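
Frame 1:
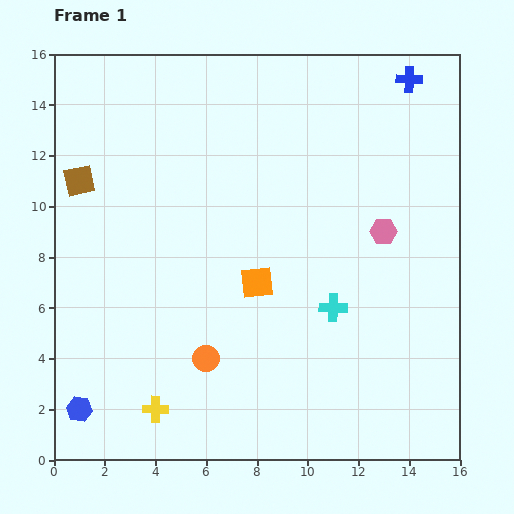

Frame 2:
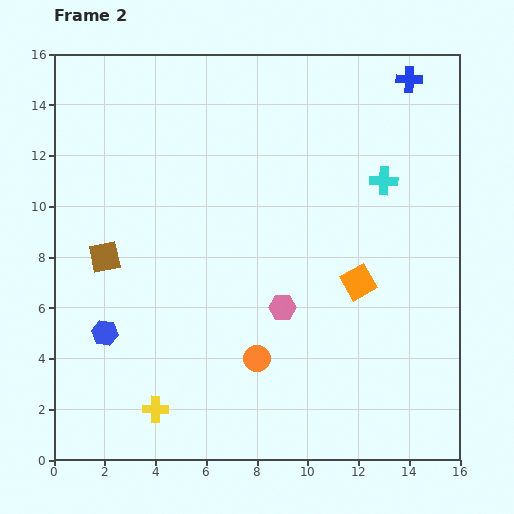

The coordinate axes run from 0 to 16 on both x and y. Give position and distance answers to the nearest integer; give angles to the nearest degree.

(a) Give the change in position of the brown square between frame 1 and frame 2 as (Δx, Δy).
(1, -3)

The brown square was at (1, 11) in frame 1 and (2, 8) in frame 2.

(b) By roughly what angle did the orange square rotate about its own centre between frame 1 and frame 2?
23° counter-clockwise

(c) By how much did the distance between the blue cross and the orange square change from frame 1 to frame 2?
-2

Distance in frame 1: 10. Distance in frame 2: 8.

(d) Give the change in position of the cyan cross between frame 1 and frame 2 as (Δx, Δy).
(2, 5)

The cyan cross was at (11, 6) in frame 1 and (13, 11) in frame 2.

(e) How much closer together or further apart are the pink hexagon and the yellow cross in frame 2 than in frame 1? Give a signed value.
-5

Distance in frame 1: 11. Distance in frame 2: 6.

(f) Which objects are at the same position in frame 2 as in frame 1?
the yellow cross, the blue cross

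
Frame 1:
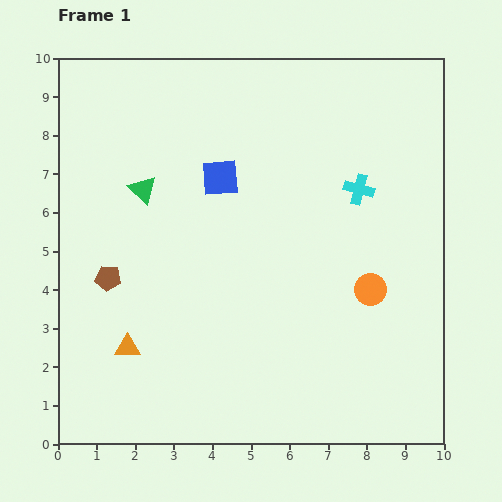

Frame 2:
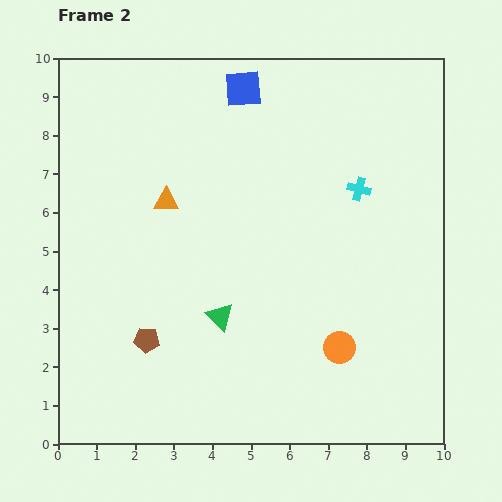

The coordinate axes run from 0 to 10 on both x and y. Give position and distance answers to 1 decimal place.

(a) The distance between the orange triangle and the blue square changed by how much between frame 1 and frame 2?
-1.5

Distance in frame 1: 5.0. Distance in frame 2: 3.5.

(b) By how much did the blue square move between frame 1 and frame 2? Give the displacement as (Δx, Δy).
(0.6, 2.3)

The blue square was at (4.2, 6.9) in frame 1 and (4.8, 9.2) in frame 2.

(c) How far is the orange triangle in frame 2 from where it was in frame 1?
3.9

The orange triangle moved from (1.8, 2.5) to (2.8, 6.3), a distance of √(1.0² + 3.8²) ≈ 3.9.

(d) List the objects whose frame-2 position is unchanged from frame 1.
the cyan cross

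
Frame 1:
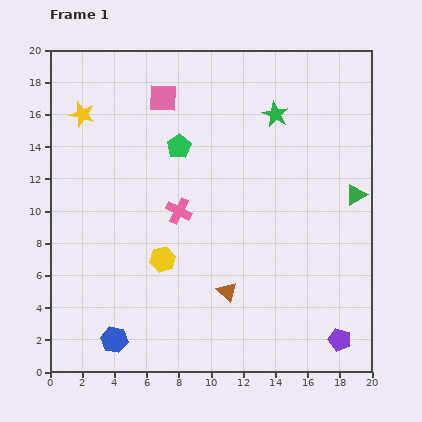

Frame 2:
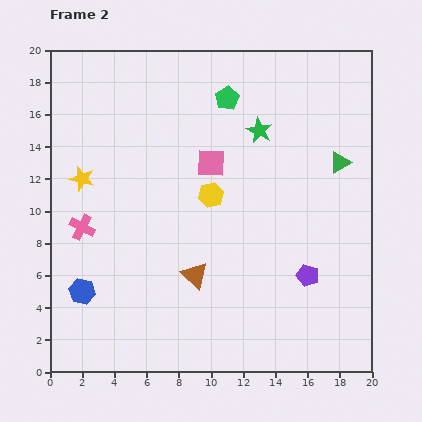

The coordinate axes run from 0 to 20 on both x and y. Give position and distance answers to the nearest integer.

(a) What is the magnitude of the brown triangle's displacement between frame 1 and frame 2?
2

The brown triangle moved from (11, 5) to (9, 6), a distance of √(2² + 1²) ≈ 2.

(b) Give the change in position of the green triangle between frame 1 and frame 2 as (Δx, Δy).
(-1, 2)

The green triangle was at (19, 11) in frame 1 and (18, 13) in frame 2.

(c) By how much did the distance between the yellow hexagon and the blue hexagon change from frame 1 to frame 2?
+4

Distance in frame 1: 6. Distance in frame 2: 10.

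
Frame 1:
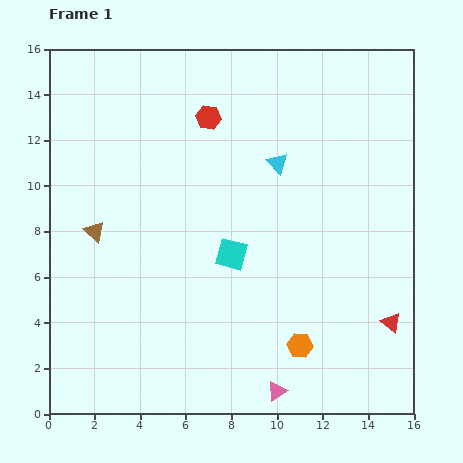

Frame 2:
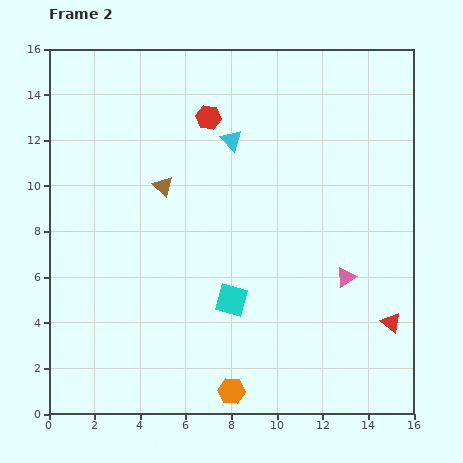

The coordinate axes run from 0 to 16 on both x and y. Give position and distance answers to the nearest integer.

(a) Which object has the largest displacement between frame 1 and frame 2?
the pink triangle

(moved 6; next 4)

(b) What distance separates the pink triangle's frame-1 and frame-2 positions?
6

The pink triangle moved from (10, 1) to (13, 6), a distance of √(3² + 5²) ≈ 6.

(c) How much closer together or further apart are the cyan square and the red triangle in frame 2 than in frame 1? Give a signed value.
-1

Distance in frame 1: 8. Distance in frame 2: 7.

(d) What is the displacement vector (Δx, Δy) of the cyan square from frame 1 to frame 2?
(0, -2)

The cyan square was at (8, 7) in frame 1 and (8, 5) in frame 2.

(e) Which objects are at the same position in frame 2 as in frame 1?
the red hexagon, the red triangle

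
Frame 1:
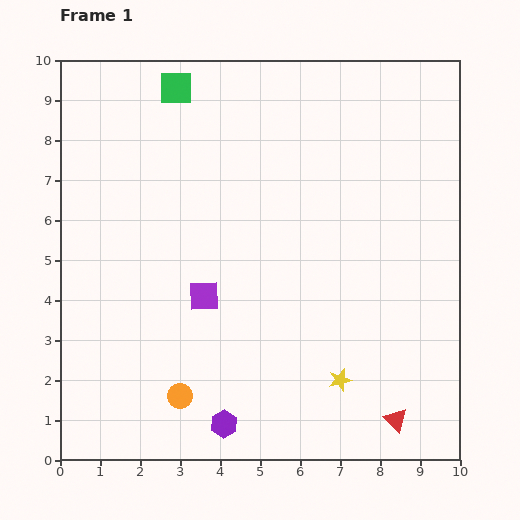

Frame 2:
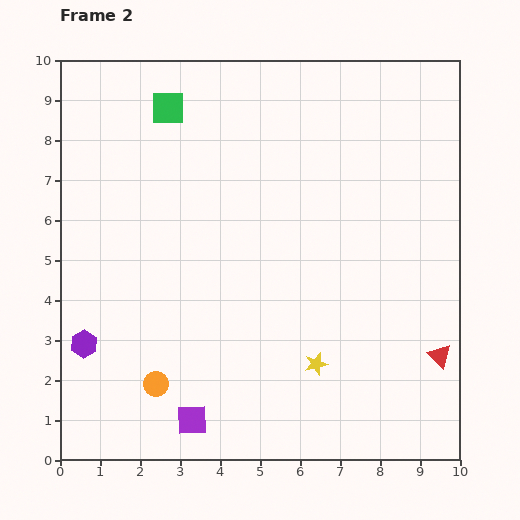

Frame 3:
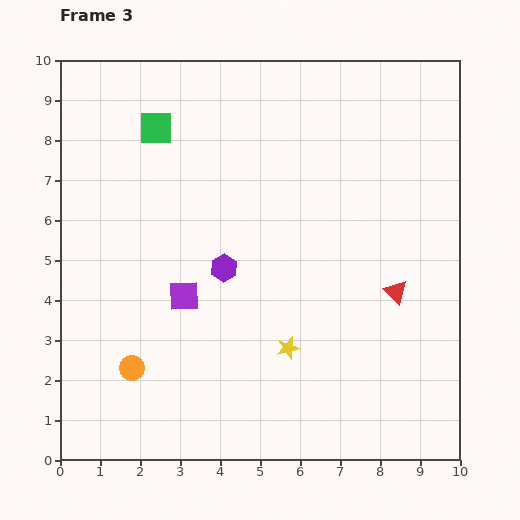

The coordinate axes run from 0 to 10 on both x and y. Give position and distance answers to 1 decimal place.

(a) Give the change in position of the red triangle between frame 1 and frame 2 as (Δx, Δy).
(1.1, 1.6)

The red triangle was at (8.4, 1.0) in frame 1 and (9.5, 2.6) in frame 2.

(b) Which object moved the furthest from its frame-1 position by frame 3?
the purple hexagon

(moved 3.9; next 3.2)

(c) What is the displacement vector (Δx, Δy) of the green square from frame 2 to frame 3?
(-0.3, -0.5)

The green square was at (2.7, 8.8) in frame 2 and (2.4, 8.3) in frame 3.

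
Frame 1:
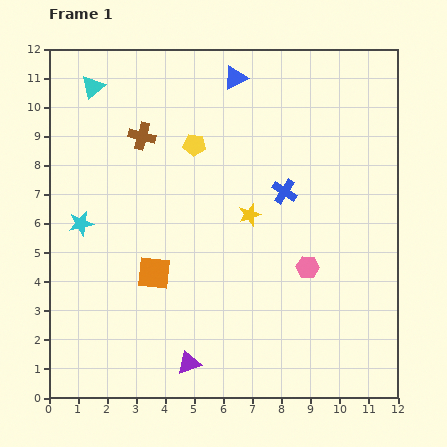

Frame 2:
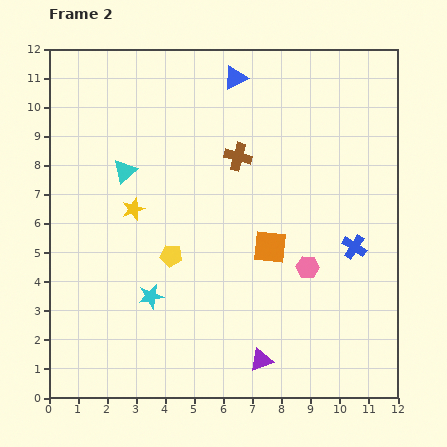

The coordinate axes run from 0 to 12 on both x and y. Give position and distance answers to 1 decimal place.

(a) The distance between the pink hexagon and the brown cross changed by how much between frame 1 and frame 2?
-2.8

Distance in frame 1: 7.3. Distance in frame 2: 4.5.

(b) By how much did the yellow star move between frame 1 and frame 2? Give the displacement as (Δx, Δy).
(-4.0, 0.2)

The yellow star was at (6.9, 6.3) in frame 1 and (2.9, 6.5) in frame 2.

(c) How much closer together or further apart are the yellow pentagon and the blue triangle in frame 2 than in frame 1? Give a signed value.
+3.8

Distance in frame 1: 2.7. Distance in frame 2: 6.5.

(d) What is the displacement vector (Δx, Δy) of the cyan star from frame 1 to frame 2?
(2.4, -2.5)

The cyan star was at (1.1, 6.0) in frame 1 and (3.5, 3.5) in frame 2.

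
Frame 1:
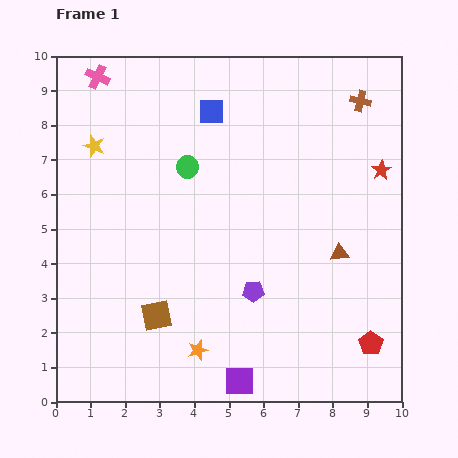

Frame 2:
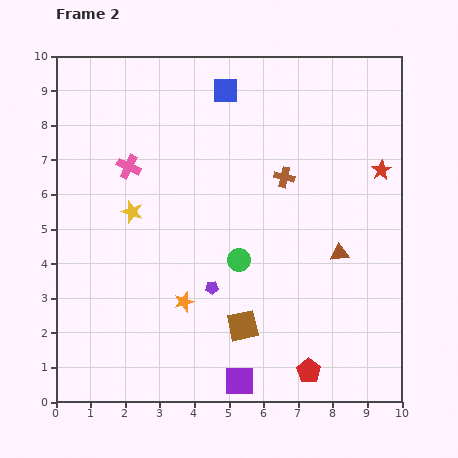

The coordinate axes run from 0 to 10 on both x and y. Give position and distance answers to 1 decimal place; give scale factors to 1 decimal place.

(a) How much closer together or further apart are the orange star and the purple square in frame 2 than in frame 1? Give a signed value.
+1.3

Distance in frame 1: 1.5. Distance in frame 2: 2.8.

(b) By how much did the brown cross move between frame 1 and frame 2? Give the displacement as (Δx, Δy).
(-2.2, -2.2)

The brown cross was at (8.8, 8.7) in frame 1 and (6.6, 6.5) in frame 2.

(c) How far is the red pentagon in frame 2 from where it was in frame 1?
2.0

The red pentagon moved from (9.1, 1.7) to (7.3, 0.9), a distance of √(1.8² + 0.8²) ≈ 2.0.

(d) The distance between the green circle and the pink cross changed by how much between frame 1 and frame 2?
+0.5

Distance in frame 1: 3.7. Distance in frame 2: 4.2.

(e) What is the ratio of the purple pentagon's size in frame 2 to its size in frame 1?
0.6×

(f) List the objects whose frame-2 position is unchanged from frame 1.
the purple square, the red star, the brown triangle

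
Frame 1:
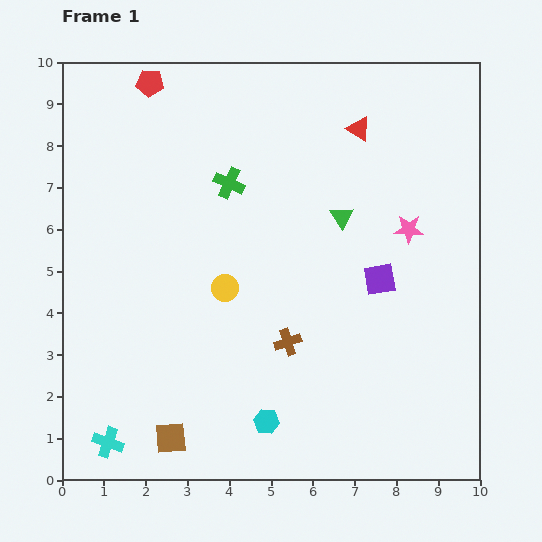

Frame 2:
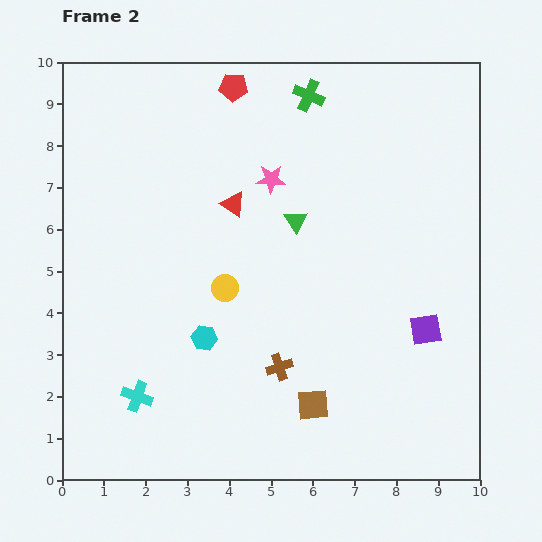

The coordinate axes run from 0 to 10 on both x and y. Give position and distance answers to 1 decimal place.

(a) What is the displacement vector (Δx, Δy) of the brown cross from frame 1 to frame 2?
(-0.2, -0.6)

The brown cross was at (5.4, 3.3) in frame 1 and (5.2, 2.7) in frame 2.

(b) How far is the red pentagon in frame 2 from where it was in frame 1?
2.0

The red pentagon moved from (2.1, 9.5) to (4.1, 9.4), a distance of √(2.0² + 0.1²) ≈ 2.0.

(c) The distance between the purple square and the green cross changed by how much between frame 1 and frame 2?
+2.0

Distance in frame 1: 4.3. Distance in frame 2: 6.3.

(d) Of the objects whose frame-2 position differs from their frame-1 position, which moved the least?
the brown cross

(moved 0.6)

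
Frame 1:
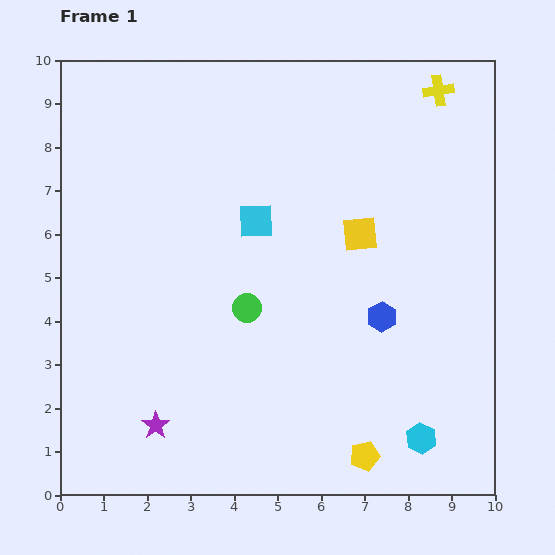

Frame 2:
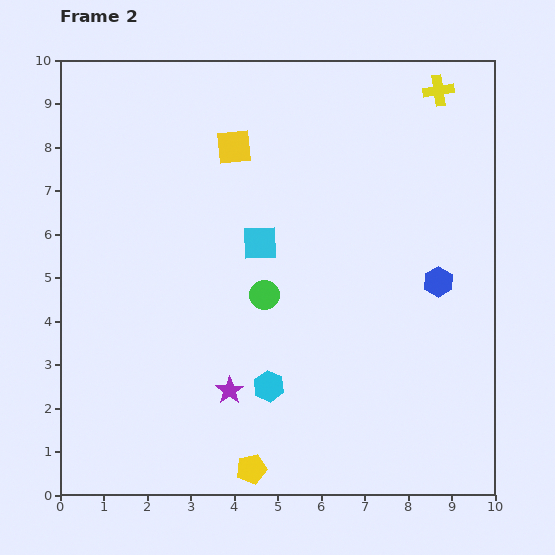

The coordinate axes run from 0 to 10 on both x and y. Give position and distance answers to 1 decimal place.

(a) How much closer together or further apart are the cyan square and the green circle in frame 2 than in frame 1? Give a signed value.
-0.8

Distance in frame 1: 2.0. Distance in frame 2: 1.2.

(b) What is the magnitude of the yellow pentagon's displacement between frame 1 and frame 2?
2.6

The yellow pentagon moved from (7.0, 0.9) to (4.4, 0.6), a distance of √(2.6² + 0.3²) ≈ 2.6.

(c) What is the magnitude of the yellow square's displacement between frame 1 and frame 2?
3.5

The yellow square moved from (6.9, 6.0) to (4.0, 8.0), a distance of √(2.9² + 2.0²) ≈ 3.5.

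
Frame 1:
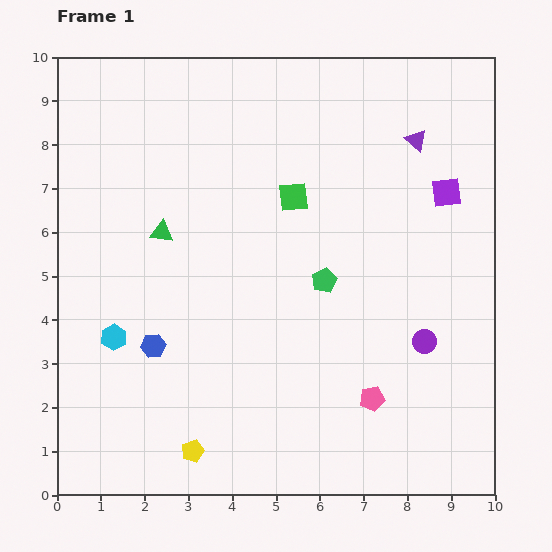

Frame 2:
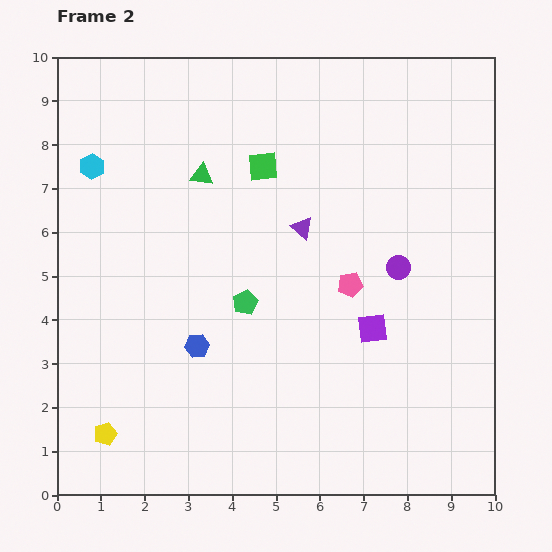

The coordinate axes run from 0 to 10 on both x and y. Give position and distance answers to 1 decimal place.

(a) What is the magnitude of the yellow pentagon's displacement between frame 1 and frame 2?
2.0

The yellow pentagon moved from (3.1, 1.0) to (1.1, 1.4), a distance of √(2.0² + 0.4²) ≈ 2.0.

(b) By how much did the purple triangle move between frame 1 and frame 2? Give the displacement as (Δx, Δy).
(-2.6, -2.0)

The purple triangle was at (8.2, 8.1) in frame 1 and (5.6, 6.1) in frame 2.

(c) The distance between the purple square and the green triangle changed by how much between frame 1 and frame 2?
-1.4

Distance in frame 1: 6.6. Distance in frame 2: 5.2.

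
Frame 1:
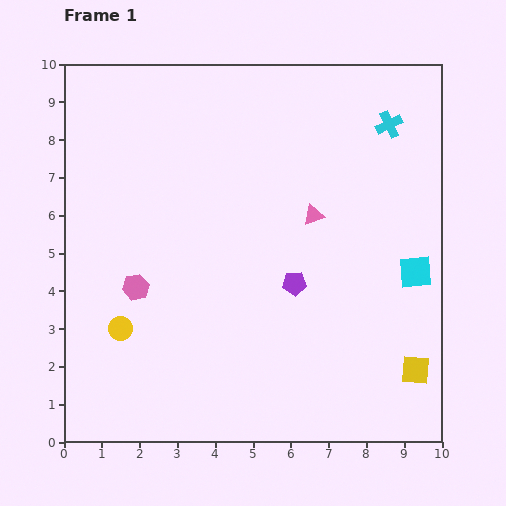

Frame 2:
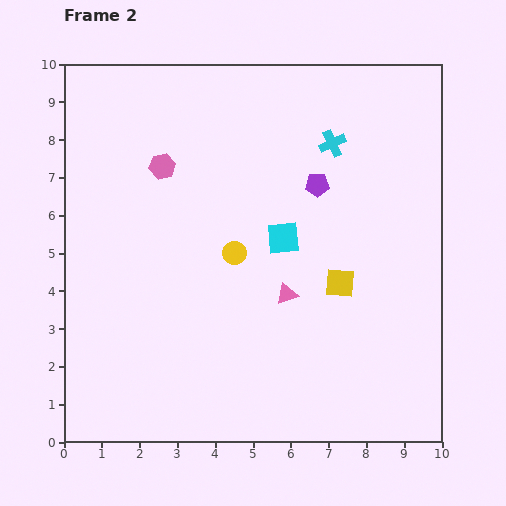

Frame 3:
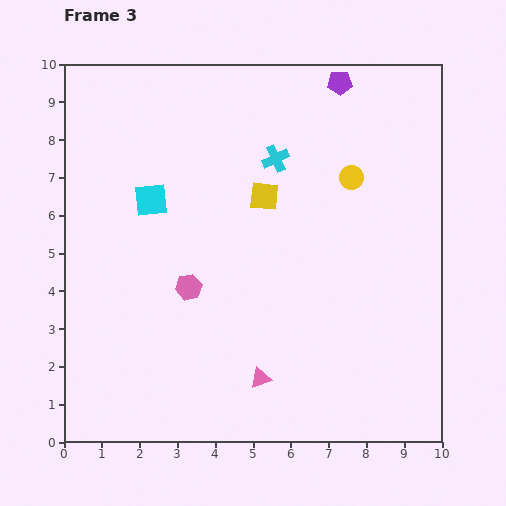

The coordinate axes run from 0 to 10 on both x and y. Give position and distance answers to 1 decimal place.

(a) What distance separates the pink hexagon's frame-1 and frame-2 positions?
3.3

The pink hexagon moved from (1.9, 4.1) to (2.6, 7.3), a distance of √(0.7² + 3.2²) ≈ 3.3.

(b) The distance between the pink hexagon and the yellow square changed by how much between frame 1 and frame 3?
-4.6

Distance in frame 1: 7.7. Distance in frame 3: 3.1.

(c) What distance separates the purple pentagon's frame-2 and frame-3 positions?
2.8

The purple pentagon moved from (6.7, 6.8) to (7.3, 9.5), a distance of √(0.6² + 2.7²) ≈ 2.8.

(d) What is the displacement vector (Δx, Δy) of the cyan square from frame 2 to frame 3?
(-3.5, 1.0)

The cyan square was at (5.8, 5.4) in frame 2 and (2.3, 6.4) in frame 3.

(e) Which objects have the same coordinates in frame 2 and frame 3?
none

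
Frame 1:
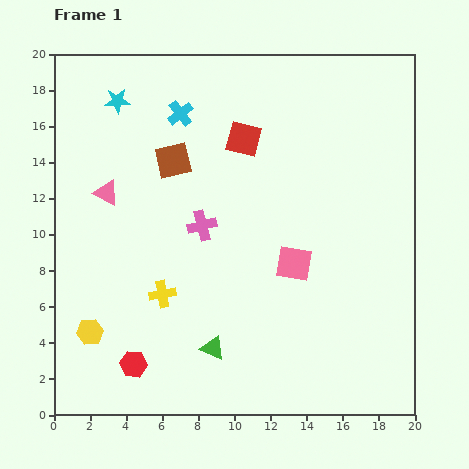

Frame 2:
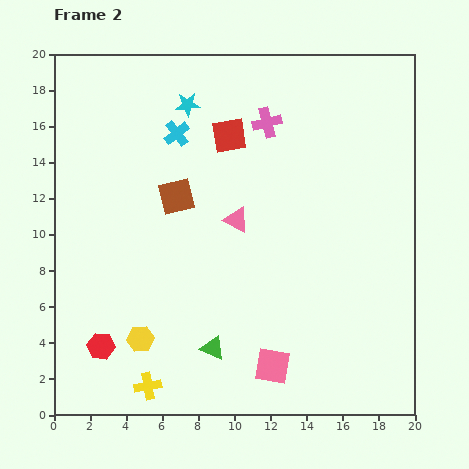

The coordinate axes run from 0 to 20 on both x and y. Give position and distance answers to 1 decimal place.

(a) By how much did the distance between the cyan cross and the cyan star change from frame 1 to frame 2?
-1.9

Distance in frame 1: 3.6. Distance in frame 2: 1.7.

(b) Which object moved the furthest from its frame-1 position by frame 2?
the pink triangle

(moved 7.4; next 6.7)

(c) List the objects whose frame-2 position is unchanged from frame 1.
the green triangle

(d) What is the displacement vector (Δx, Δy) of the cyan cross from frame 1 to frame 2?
(-0.2, -1.1)

The cyan cross was at (7.0, 16.7) in frame 1 and (6.8, 15.6) in frame 2.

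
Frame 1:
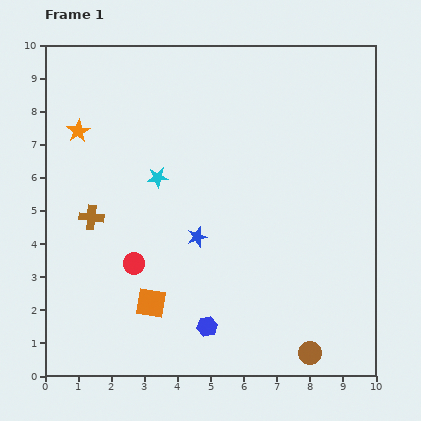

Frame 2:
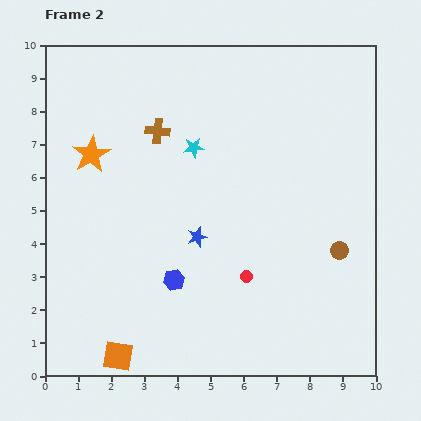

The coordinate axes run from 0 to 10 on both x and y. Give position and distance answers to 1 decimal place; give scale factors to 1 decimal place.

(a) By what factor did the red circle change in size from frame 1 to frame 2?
0.6×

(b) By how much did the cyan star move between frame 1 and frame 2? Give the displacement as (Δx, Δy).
(1.1, 0.9)

The cyan star was at (3.4, 6.0) in frame 1 and (4.5, 6.9) in frame 2.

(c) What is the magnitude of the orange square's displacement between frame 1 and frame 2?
1.9

The orange square moved from (3.2, 2.2) to (2.2, 0.6), a distance of √(1.0² + 1.6²) ≈ 1.9.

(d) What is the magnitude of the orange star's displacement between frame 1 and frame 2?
0.8

The orange star moved from (1.0, 7.4) to (1.4, 6.7), a distance of √(0.4² + 0.7²) ≈ 0.8.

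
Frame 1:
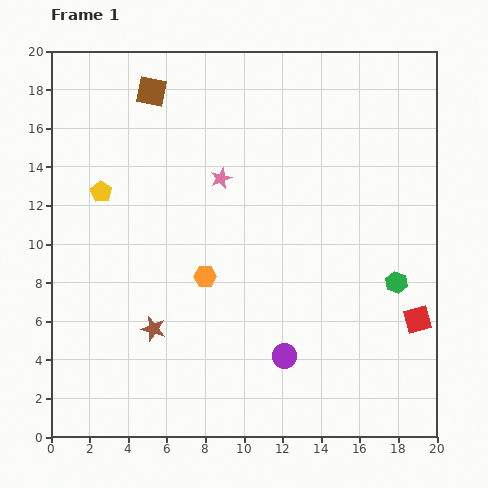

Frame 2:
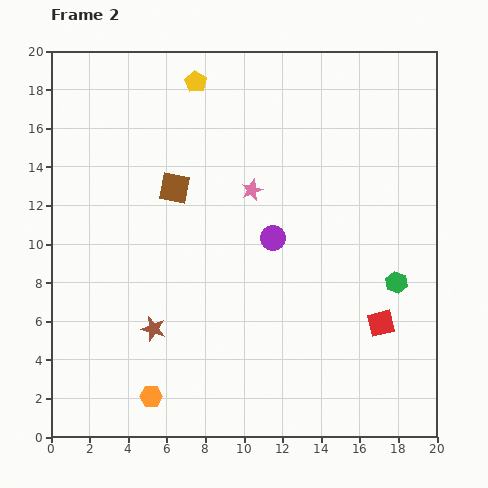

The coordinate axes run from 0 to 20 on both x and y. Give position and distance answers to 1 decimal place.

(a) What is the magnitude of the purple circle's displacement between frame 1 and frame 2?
6.1

The purple circle moved from (12.1, 4.2) to (11.5, 10.3), a distance of √(0.6² + 6.1²) ≈ 6.1.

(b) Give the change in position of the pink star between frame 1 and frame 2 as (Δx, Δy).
(1.6, -0.6)

The pink star was at (8.8, 13.4) in frame 1 and (10.4, 12.8) in frame 2.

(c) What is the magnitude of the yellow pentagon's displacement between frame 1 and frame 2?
7.5

The yellow pentagon moved from (2.6, 12.7) to (7.5, 18.4), a distance of √(4.9² + 5.7²) ≈ 7.5.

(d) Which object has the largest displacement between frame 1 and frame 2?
the yellow pentagon

(moved 7.5; next 6.8)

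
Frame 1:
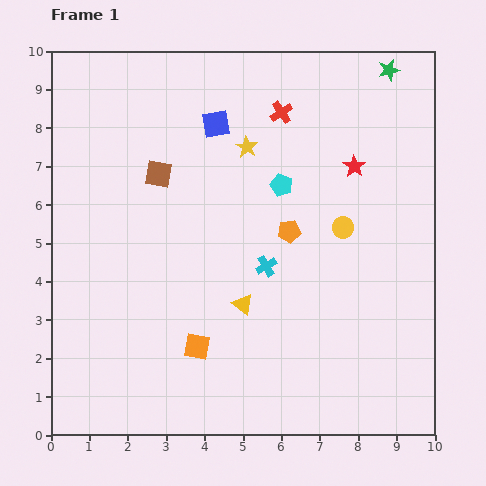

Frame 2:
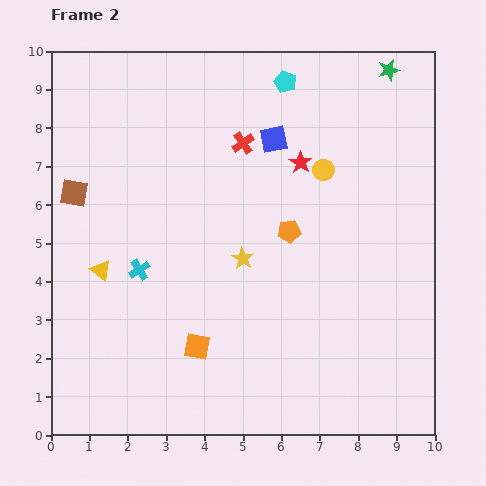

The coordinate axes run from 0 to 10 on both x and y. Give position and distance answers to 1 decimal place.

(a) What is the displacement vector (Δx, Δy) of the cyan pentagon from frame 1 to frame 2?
(0.1, 2.7)

The cyan pentagon was at (6.0, 6.5) in frame 1 and (6.1, 9.2) in frame 2.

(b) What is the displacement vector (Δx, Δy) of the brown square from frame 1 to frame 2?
(-2.2, -0.5)

The brown square was at (2.8, 6.8) in frame 1 and (0.6, 6.3) in frame 2.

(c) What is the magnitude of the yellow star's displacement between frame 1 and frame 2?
2.9

The yellow star moved from (5.1, 7.5) to (5.0, 4.6), a distance of √(0.1² + 2.9²) ≈ 2.9.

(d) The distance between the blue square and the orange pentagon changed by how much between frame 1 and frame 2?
-1.0

Distance in frame 1: 3.4. Distance in frame 2: 2.4.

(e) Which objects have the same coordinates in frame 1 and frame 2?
the green star, the orange square, the orange pentagon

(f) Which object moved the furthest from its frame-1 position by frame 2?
the yellow triangle

(moved 3.8; next 3.3)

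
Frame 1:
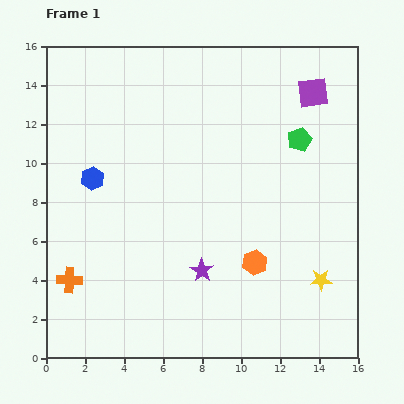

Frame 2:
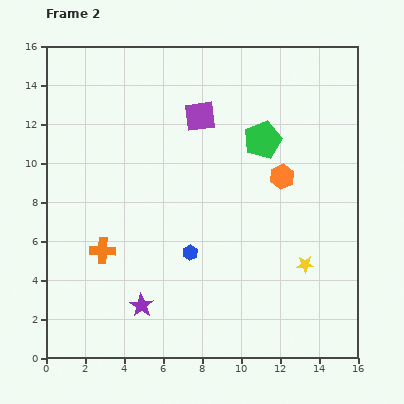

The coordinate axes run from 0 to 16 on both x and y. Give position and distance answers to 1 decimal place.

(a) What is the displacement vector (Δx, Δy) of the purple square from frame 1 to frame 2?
(-5.8, -1.2)

The purple square was at (13.7, 13.6) in frame 1 and (7.9, 12.4) in frame 2.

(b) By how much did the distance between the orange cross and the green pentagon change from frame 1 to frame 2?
-3.8

Distance in frame 1: 13.8. Distance in frame 2: 10.0.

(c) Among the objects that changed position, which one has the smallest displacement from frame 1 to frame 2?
the yellow star

(moved 1.1)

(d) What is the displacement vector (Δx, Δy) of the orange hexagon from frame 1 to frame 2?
(1.4, 4.4)

The orange hexagon was at (10.7, 4.9) in frame 1 and (12.1, 9.3) in frame 2.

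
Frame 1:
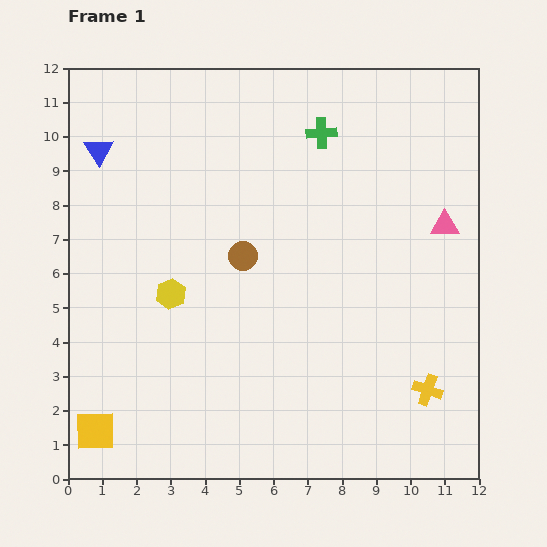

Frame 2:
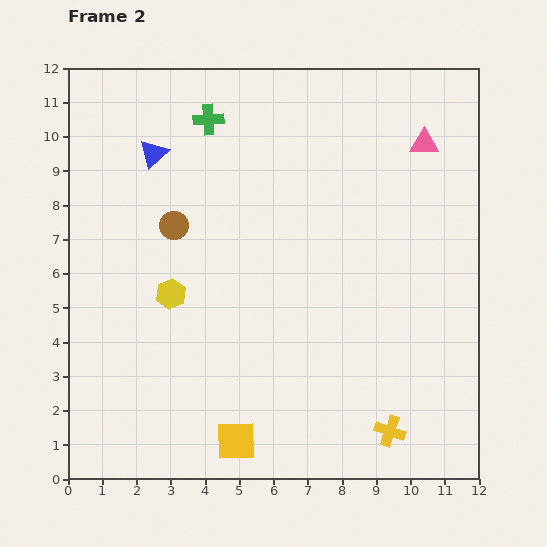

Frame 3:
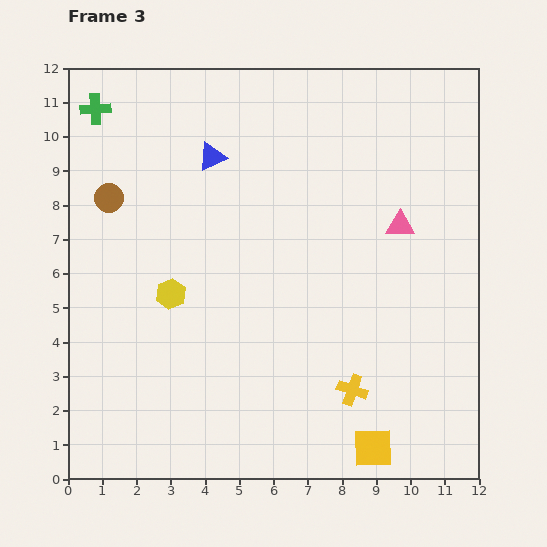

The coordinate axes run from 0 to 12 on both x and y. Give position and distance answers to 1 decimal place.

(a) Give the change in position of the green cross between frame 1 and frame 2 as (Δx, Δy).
(-3.3, 0.4)

The green cross was at (7.4, 10.1) in frame 1 and (4.1, 10.5) in frame 2.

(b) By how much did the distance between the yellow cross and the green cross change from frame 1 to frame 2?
+2.4

Distance in frame 1: 8.1. Distance in frame 2: 10.5.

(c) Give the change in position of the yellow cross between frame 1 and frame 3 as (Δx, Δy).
(-2.2, 0.0)

The yellow cross was at (10.5, 2.6) in frame 1 and (8.3, 2.6) in frame 3.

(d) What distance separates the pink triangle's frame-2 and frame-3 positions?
2.5

The pink triangle moved from (10.4, 9.8) to (9.7, 7.4), a distance of √(0.7² + 2.4²) ≈ 2.5.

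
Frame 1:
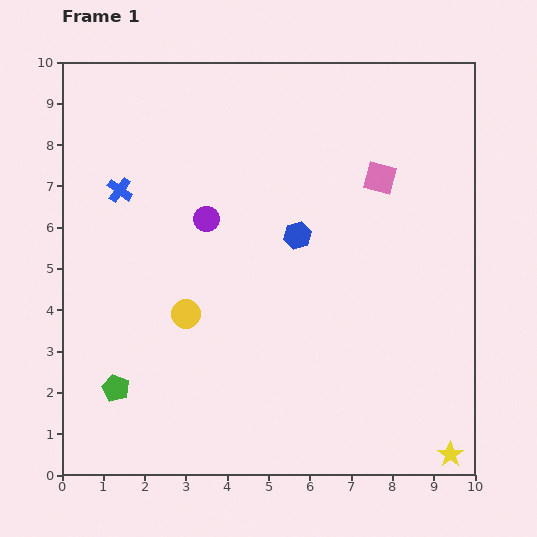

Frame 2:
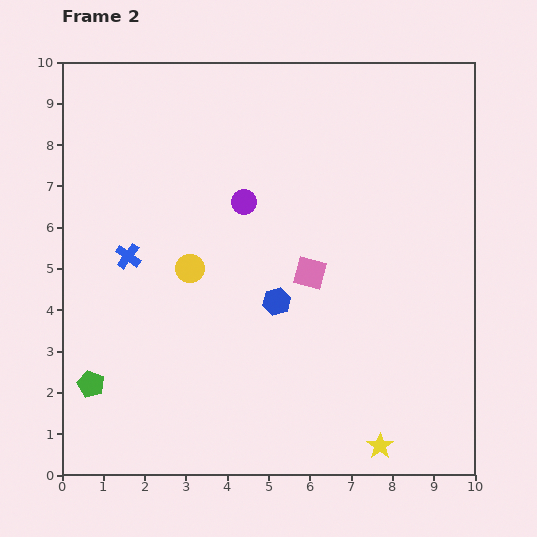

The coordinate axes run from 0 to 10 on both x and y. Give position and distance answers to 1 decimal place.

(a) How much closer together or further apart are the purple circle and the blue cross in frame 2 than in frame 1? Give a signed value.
+0.9

Distance in frame 1: 2.2. Distance in frame 2: 3.1.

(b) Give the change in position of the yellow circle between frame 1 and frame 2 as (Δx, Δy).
(0.1, 1.1)

The yellow circle was at (3.0, 3.9) in frame 1 and (3.1, 5.0) in frame 2.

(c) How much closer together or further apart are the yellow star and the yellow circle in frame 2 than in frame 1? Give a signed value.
-0.9

Distance in frame 1: 7.2. Distance in frame 2: 6.3.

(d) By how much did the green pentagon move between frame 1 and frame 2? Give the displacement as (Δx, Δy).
(-0.6, 0.1)

The green pentagon was at (1.3, 2.1) in frame 1 and (0.7, 2.2) in frame 2.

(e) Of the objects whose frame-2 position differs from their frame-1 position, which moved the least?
the green pentagon

(moved 0.6)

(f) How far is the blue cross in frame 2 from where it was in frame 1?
1.6

The blue cross moved from (1.4, 6.9) to (1.6, 5.3), a distance of √(0.2² + 1.6²) ≈ 1.6.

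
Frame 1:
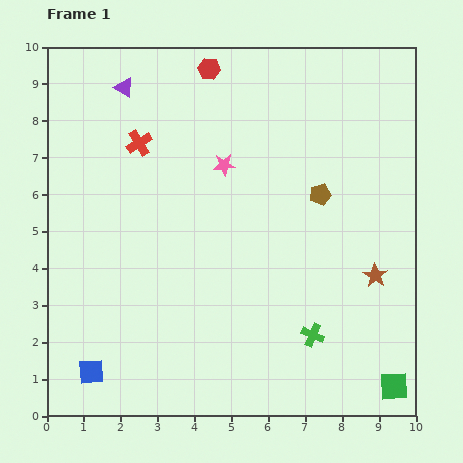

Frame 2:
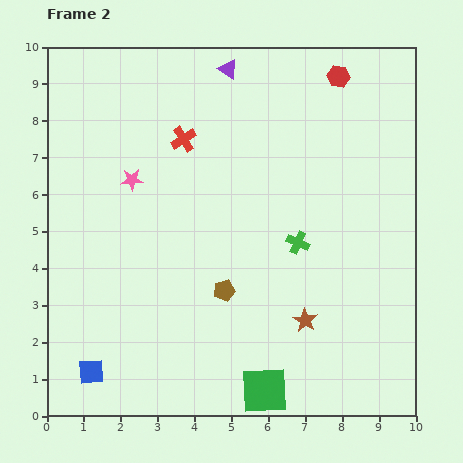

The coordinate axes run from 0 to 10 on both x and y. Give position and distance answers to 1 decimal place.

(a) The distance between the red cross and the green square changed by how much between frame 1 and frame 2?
-2.4

Distance in frame 1: 9.5. Distance in frame 2: 7.1.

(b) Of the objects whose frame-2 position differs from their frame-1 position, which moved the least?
the red cross

(moved 1.2)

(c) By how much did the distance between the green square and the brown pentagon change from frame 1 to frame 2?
-2.7

Distance in frame 1: 5.6. Distance in frame 2: 2.9.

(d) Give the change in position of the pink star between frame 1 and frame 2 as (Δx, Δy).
(-2.5, -0.4)

The pink star was at (4.8, 6.8) in frame 1 and (2.3, 6.4) in frame 2.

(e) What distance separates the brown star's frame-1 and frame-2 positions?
2.2

The brown star moved from (8.9, 3.8) to (7.0, 2.6), a distance of √(1.9² + 1.2²) ≈ 2.2.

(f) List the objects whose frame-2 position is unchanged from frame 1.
the blue square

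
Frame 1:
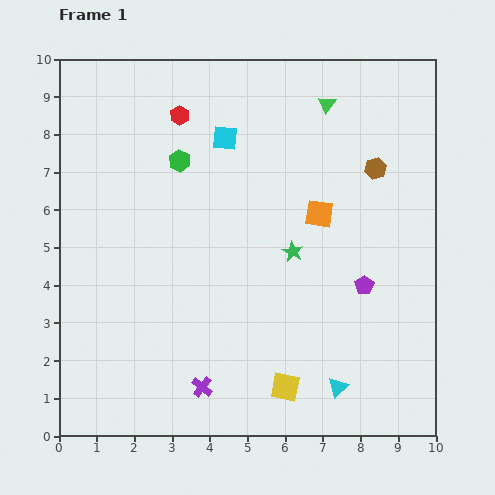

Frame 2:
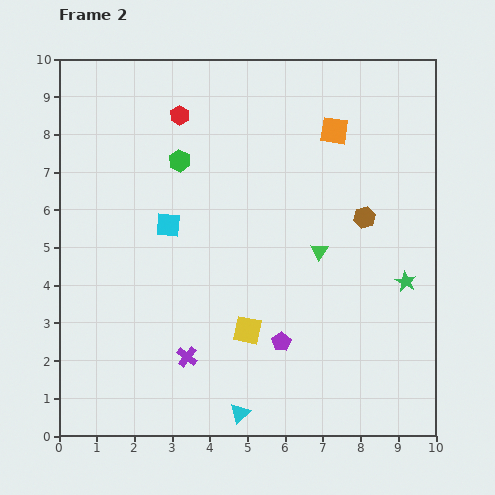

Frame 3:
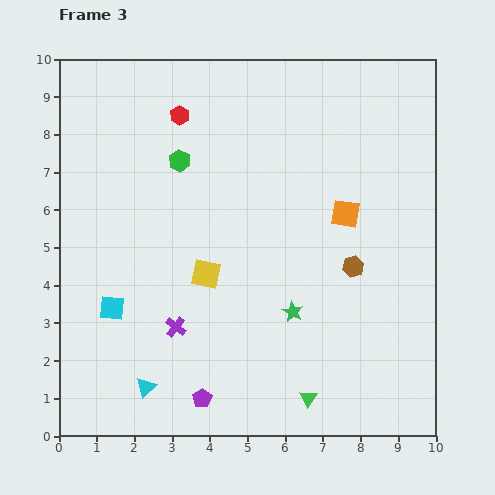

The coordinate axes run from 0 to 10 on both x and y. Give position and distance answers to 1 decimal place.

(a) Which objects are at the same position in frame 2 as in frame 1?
the red hexagon, the green hexagon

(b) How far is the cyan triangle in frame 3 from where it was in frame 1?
5.1

The cyan triangle moved from (7.4, 1.3) to (2.3, 1.3), a distance of √(5.1² + 0.0²) ≈ 5.1.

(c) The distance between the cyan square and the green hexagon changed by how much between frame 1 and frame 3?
+3.0

Distance in frame 1: 1.3. Distance in frame 3: 4.3.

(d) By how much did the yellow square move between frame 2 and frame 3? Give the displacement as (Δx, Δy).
(-1.1, 1.5)

The yellow square was at (5.0, 2.8) in frame 2 and (3.9, 4.3) in frame 3.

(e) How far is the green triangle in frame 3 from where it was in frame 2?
3.9

The green triangle moved from (6.9, 4.9) to (6.6, 1.0), a distance of √(0.3² + 3.9²) ≈ 3.9.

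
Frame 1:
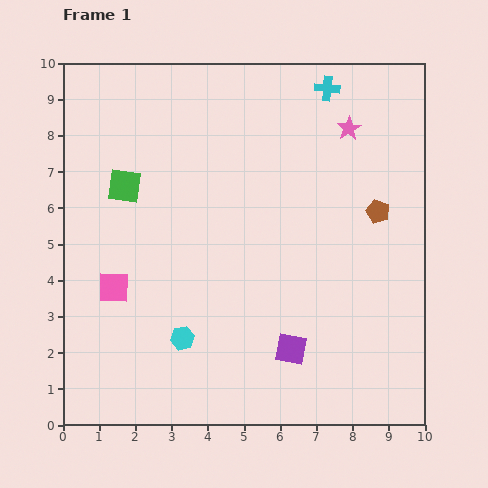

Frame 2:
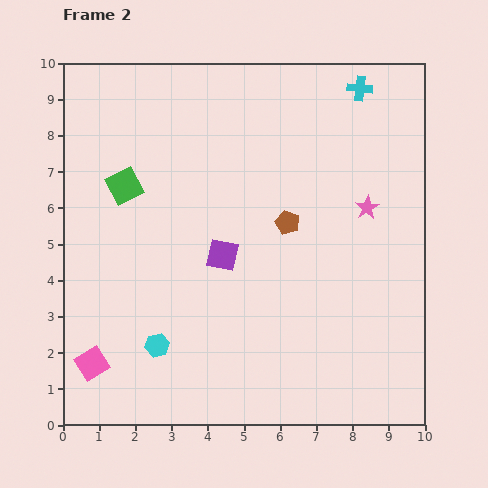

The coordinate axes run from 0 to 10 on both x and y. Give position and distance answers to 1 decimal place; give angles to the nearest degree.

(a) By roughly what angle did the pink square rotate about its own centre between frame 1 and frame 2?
34° counter-clockwise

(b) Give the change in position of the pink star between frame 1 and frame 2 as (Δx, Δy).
(0.5, -2.2)

The pink star was at (7.9, 8.2) in frame 1 and (8.4, 6.0) in frame 2.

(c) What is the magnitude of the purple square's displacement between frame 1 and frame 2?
3.2

The purple square moved from (6.3, 2.1) to (4.4, 4.7), a distance of √(1.9² + 2.6²) ≈ 3.2.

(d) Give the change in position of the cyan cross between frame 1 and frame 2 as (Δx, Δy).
(0.9, 0.0)

The cyan cross was at (7.3, 9.3) in frame 1 and (8.2, 9.3) in frame 2.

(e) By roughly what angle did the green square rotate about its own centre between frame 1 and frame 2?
35° counter-clockwise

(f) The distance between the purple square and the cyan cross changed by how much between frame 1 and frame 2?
-1.3

Distance in frame 1: 7.3. Distance in frame 2: 6.0.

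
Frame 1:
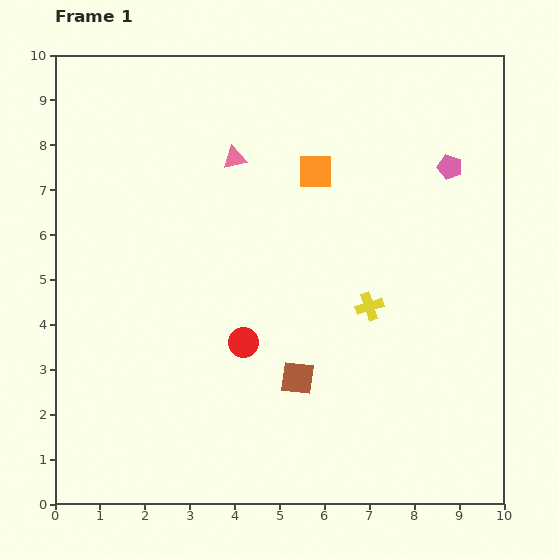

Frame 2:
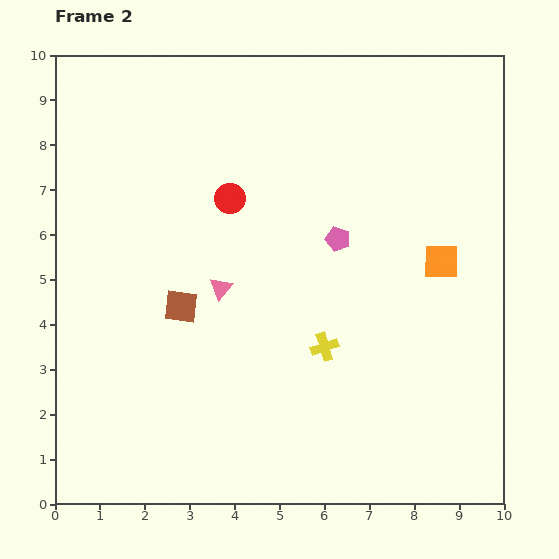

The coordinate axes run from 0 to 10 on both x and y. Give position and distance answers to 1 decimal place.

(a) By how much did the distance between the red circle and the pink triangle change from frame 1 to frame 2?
-2.1

Distance in frame 1: 4.1. Distance in frame 2: 2.0.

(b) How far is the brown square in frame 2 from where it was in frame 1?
3.1

The brown square moved from (5.4, 2.8) to (2.8, 4.4), a distance of √(2.6² + 1.6²) ≈ 3.1.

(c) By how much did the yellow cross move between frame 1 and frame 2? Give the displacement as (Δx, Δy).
(-1.0, -0.9)

The yellow cross was at (7.0, 4.4) in frame 1 and (6.0, 3.5) in frame 2.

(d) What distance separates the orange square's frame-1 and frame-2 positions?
3.4

The orange square moved from (5.8, 7.4) to (8.6, 5.4), a distance of √(2.8² + 2.0²) ≈ 3.4.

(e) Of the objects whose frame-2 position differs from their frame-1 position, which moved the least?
the yellow cross

(moved 1.3)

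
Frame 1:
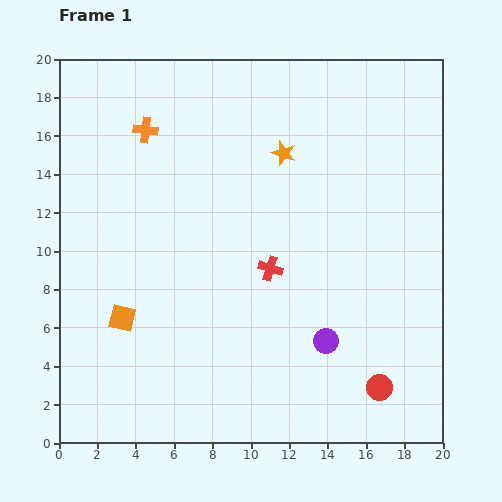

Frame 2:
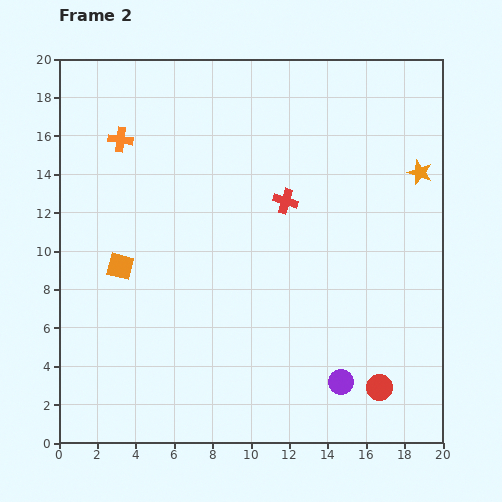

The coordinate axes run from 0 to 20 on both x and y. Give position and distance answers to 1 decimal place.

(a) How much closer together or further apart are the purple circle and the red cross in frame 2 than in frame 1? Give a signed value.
+5.0

Distance in frame 1: 4.8. Distance in frame 2: 9.8.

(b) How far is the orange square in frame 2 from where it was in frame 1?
2.7

The orange square moved from (3.3, 6.5) to (3.2, 9.2), a distance of √(0.1² + 2.7²) ≈ 2.7.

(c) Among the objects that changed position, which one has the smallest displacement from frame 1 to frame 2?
the orange cross

(moved 1.4)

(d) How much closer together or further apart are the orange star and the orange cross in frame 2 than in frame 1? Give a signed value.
+8.4

Distance in frame 1: 7.3. Distance in frame 2: 15.7.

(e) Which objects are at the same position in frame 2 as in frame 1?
the red circle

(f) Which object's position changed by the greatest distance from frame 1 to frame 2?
the orange star

(moved 7.2; next 3.6)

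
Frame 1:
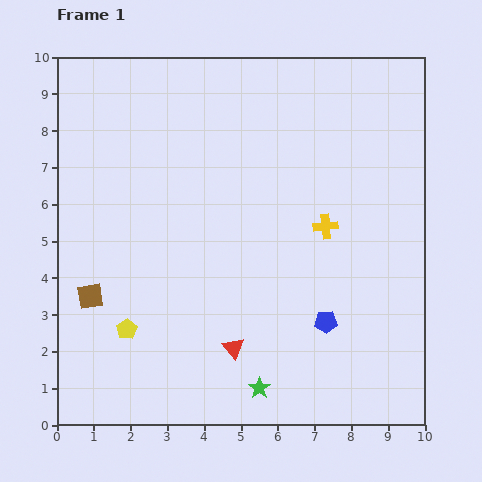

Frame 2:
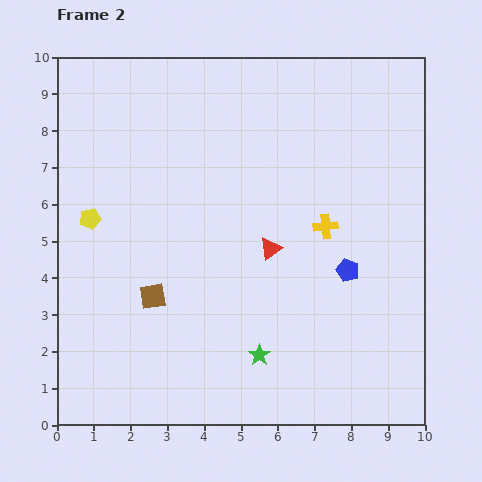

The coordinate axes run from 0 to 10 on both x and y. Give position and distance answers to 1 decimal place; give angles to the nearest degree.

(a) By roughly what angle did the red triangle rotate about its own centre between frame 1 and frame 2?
34° clockwise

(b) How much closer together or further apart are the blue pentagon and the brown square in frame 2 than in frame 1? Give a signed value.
-1.1

Distance in frame 1: 6.4. Distance in frame 2: 5.3.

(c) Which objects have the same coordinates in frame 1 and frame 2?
the yellow cross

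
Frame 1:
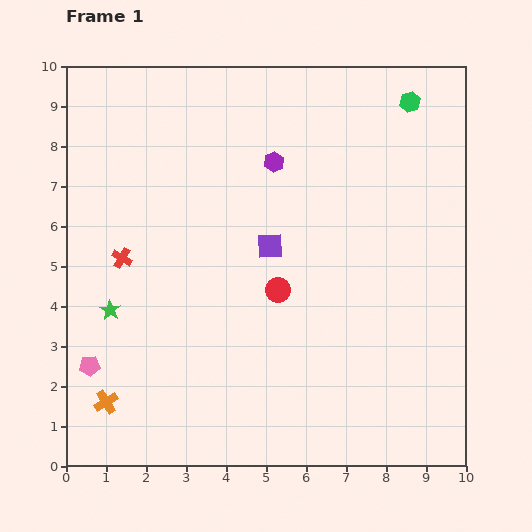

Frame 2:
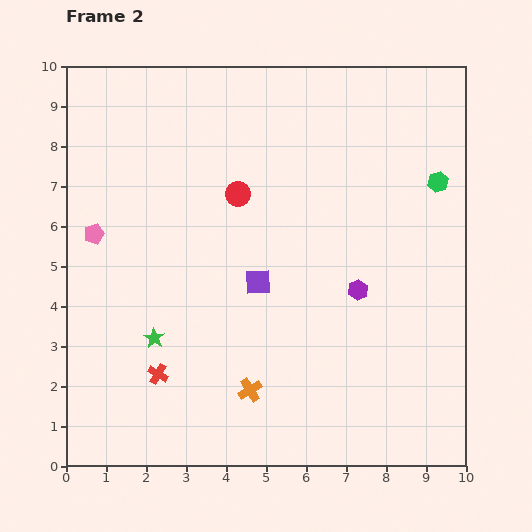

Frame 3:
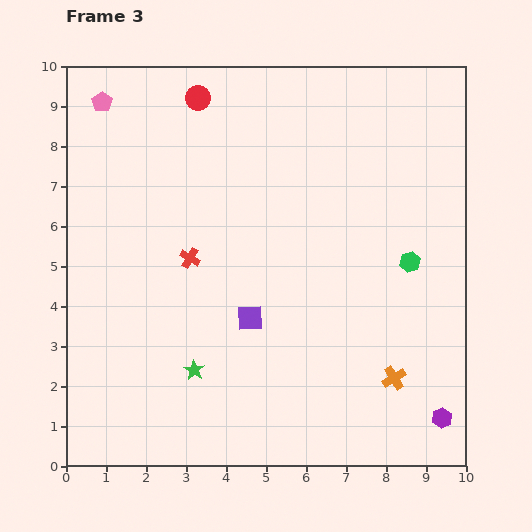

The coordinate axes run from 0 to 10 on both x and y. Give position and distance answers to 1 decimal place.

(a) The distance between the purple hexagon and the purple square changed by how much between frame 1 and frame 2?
+0.4

Distance in frame 1: 2.1. Distance in frame 2: 2.5.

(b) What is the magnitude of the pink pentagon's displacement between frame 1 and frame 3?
6.6

The pink pentagon moved from (0.6, 2.5) to (0.9, 9.1), a distance of √(0.3² + 6.6²) ≈ 6.6.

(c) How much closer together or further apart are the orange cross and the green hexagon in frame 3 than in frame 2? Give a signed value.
-4.1

Distance in frame 2: 7.0. Distance in frame 3: 2.9.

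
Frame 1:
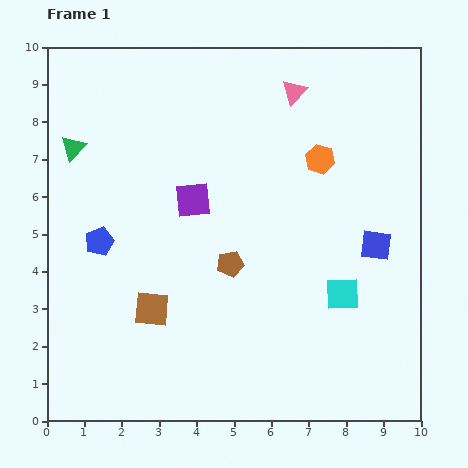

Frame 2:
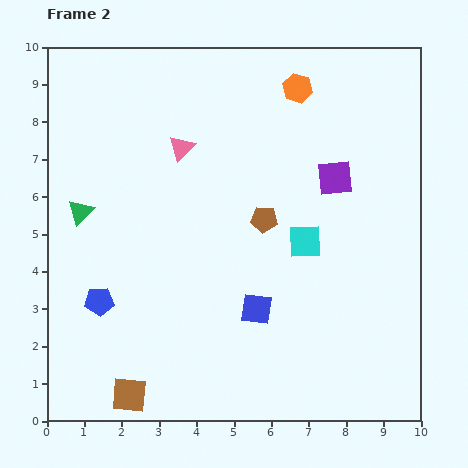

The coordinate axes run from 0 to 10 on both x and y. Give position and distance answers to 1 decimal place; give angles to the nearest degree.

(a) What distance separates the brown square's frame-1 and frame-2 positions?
2.4

The brown square moved from (2.8, 3.0) to (2.2, 0.7), a distance of √(0.6² + 2.3²) ≈ 2.4.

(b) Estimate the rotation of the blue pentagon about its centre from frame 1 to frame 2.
19° clockwise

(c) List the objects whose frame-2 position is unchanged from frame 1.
none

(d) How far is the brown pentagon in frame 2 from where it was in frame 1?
1.5

The brown pentagon moved from (4.9, 4.2) to (5.8, 5.4), a distance of √(0.9² + 1.2²) ≈ 1.5.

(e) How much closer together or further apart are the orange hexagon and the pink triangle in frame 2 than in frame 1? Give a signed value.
+1.6

Distance in frame 1: 1.9. Distance in frame 2: 3.5.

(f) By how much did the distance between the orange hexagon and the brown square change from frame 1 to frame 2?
+3.4

Distance in frame 1: 6.0. Distance in frame 2: 9.4.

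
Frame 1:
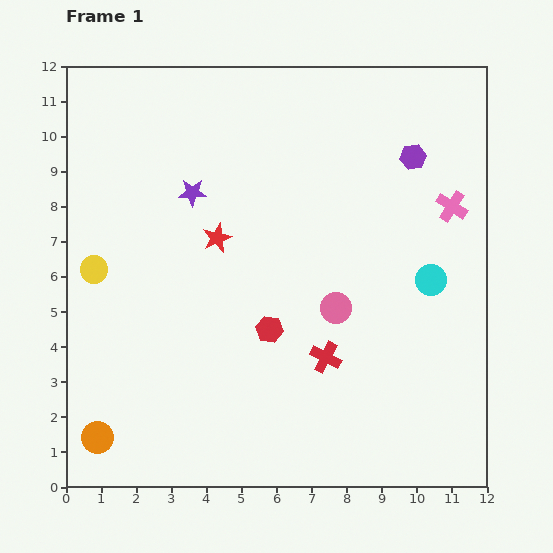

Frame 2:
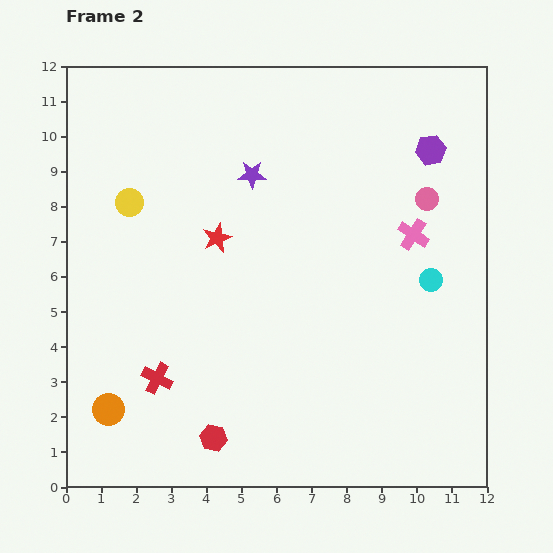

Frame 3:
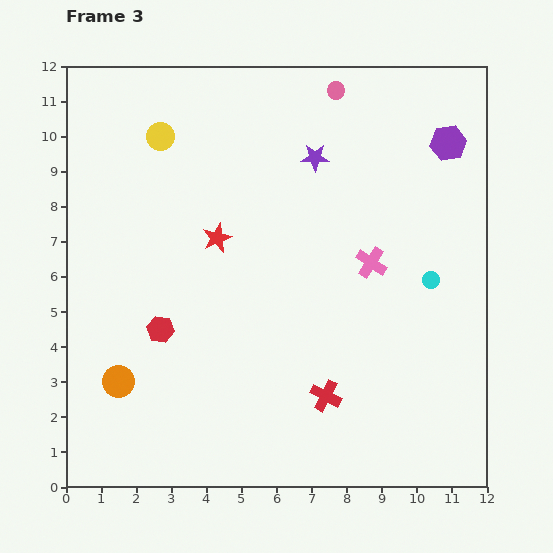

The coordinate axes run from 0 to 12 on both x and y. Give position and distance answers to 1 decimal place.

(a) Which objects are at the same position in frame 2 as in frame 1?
the cyan circle, the red star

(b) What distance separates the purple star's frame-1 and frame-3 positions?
3.6

The purple star moved from (3.6, 8.4) to (7.1, 9.4), a distance of √(3.5² + 1.0²) ≈ 3.6.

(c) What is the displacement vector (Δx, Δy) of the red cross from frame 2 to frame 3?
(4.8, -0.5)

The red cross was at (2.6, 3.1) in frame 2 and (7.4, 2.6) in frame 3.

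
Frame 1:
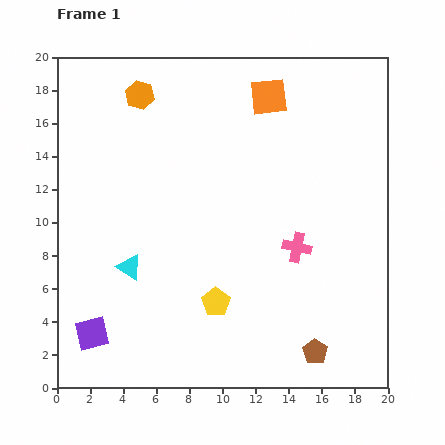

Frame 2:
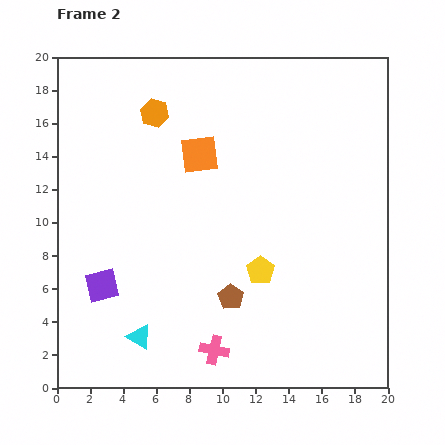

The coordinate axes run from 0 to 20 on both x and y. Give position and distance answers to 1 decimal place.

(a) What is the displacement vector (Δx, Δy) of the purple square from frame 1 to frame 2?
(0.6, 2.9)

The purple square was at (2.1, 3.3) in frame 1 and (2.7, 6.2) in frame 2.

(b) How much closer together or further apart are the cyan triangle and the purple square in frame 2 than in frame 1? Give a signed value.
-0.7

Distance in frame 1: 4.6. Distance in frame 2: 3.9.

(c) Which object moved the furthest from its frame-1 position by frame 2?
the pink cross

(moved 8.0; next 6.1)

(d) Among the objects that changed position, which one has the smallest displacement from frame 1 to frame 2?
the orange hexagon

(moved 1.4)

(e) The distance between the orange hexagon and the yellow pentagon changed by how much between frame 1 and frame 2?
-1.8

Distance in frame 1: 13.3. Distance in frame 2: 11.5.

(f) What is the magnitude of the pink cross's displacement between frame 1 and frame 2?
8.0

The pink cross moved from (14.5, 8.5) to (9.5, 2.3), a distance of √(5.0² + 6.2²) ≈ 8.0.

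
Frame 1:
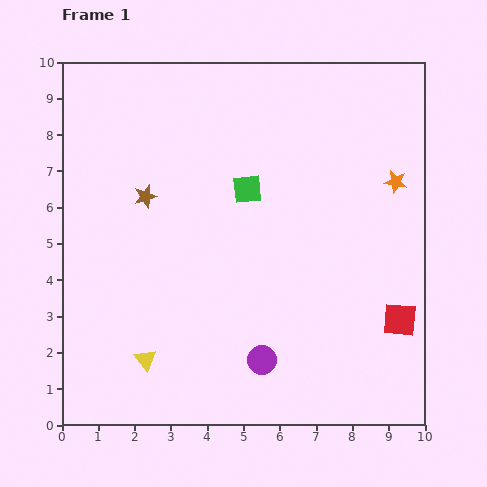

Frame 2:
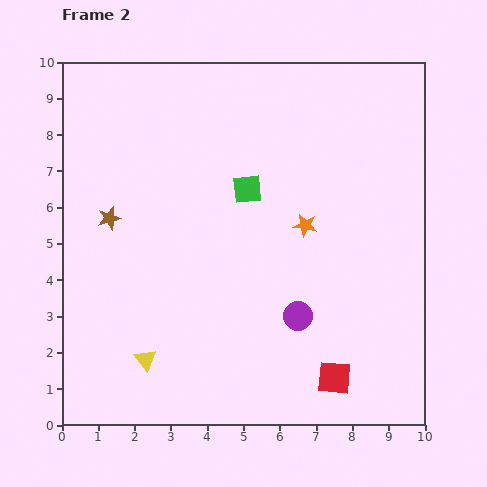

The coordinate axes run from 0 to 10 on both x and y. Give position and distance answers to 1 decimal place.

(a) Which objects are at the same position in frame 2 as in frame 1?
the yellow triangle, the green square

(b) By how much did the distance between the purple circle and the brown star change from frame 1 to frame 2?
+0.4

Distance in frame 1: 5.5. Distance in frame 2: 5.9.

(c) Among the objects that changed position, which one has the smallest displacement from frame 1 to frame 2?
the brown star

(moved 1.2)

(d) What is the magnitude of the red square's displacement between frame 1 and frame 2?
2.4

The red square moved from (9.3, 2.9) to (7.5, 1.3), a distance of √(1.8² + 1.6²) ≈ 2.4.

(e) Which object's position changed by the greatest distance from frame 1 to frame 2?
the orange star

(moved 2.8; next 2.4)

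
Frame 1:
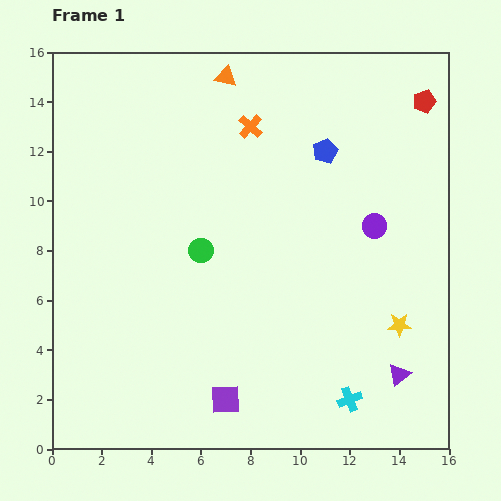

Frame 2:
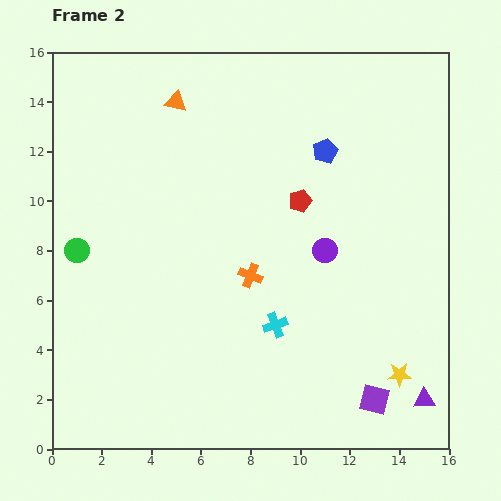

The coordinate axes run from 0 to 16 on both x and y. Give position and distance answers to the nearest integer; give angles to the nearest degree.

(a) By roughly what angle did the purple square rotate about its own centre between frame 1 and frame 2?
17° clockwise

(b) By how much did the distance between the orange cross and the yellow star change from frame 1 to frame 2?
-3

Distance in frame 1: 10. Distance in frame 2: 7.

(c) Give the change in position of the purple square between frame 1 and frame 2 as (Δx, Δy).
(6, 0)

The purple square was at (7, 2) in frame 1 and (13, 2) in frame 2.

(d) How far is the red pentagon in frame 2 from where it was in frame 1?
6

The red pentagon moved from (15, 14) to (10, 10), a distance of √(5² + 4²) ≈ 6.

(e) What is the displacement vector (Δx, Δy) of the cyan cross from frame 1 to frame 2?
(-3, 3)

The cyan cross was at (12, 2) in frame 1 and (9, 5) in frame 2.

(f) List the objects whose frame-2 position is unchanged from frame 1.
the blue pentagon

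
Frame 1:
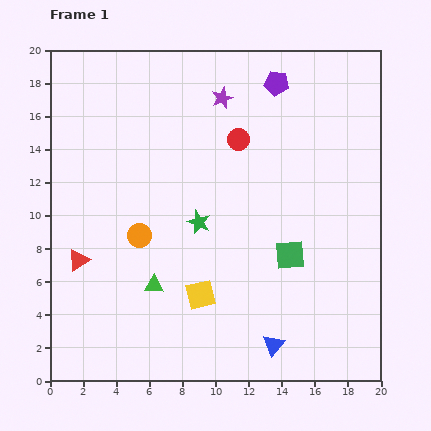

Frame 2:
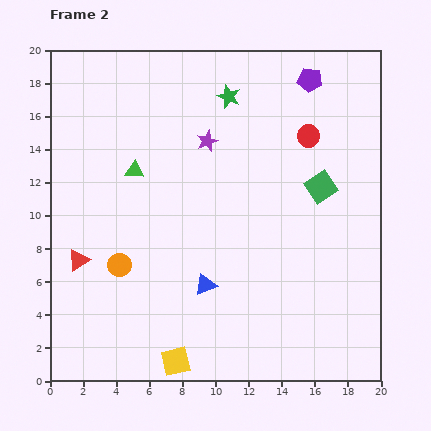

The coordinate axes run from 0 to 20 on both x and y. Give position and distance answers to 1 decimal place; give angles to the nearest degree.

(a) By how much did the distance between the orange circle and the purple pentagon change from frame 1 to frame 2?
+3.7

Distance in frame 1: 12.4. Distance in frame 2: 16.1.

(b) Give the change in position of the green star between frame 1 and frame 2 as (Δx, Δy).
(1.8, 7.6)

The green star was at (9.0, 9.6) in frame 1 and (10.8, 17.2) in frame 2.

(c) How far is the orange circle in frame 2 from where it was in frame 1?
2.2

The orange circle moved from (5.4, 8.8) to (4.2, 7.0), a distance of √(1.2² + 1.8²) ≈ 2.2.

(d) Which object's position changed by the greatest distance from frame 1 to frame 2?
the green star

(moved 7.8; next 7.0)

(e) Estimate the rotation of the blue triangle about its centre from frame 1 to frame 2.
29° clockwise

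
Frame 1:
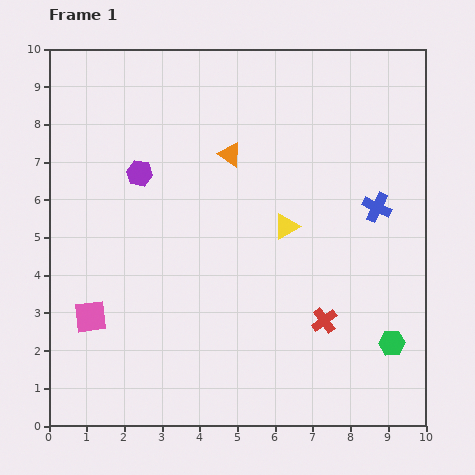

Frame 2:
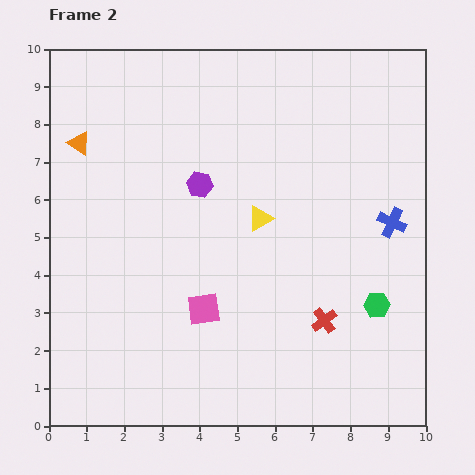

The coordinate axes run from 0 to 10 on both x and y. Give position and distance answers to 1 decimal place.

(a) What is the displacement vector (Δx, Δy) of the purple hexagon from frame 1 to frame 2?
(1.6, -0.3)

The purple hexagon was at (2.4, 6.7) in frame 1 and (4.0, 6.4) in frame 2.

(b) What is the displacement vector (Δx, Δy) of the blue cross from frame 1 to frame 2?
(0.4, -0.4)

The blue cross was at (8.7, 5.8) in frame 1 and (9.1, 5.4) in frame 2.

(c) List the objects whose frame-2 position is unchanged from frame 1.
the red cross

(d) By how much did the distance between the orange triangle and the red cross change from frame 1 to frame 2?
+2.9

Distance in frame 1: 5.1. Distance in frame 2: 8.0.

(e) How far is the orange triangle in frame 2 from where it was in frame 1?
4.0

The orange triangle moved from (4.8, 7.2) to (0.8, 7.5), a distance of √(4.0² + 0.3²) ≈ 4.0.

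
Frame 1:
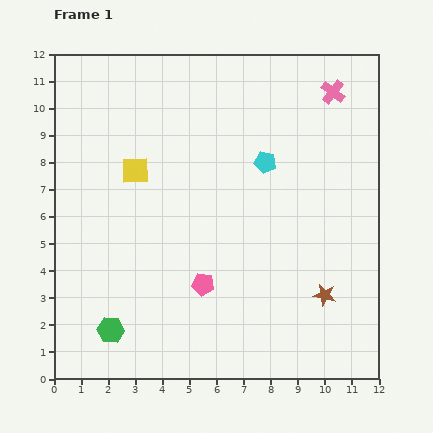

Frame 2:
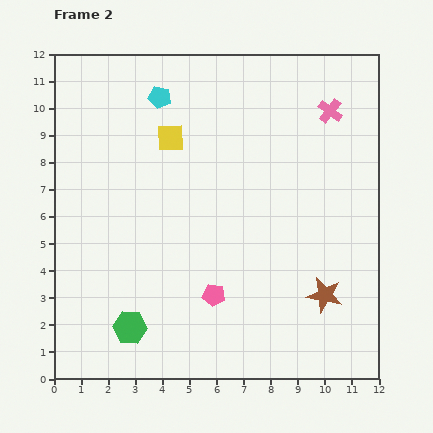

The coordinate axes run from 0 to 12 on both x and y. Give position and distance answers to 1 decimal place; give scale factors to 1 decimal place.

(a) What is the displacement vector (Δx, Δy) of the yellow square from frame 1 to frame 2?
(1.3, 1.2)

The yellow square was at (3.0, 7.7) in frame 1 and (4.3, 8.9) in frame 2.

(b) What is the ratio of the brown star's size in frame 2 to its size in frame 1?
1.6×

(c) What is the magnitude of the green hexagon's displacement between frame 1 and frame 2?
0.7

The green hexagon moved from (2.1, 1.8) to (2.8, 1.9), a distance of √(0.7² + 0.1²) ≈ 0.7.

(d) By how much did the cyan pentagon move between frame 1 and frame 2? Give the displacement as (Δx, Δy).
(-3.9, 2.4)

The cyan pentagon was at (7.8, 8.0) in frame 1 and (3.9, 10.4) in frame 2.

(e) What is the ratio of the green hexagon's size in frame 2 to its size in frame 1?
1.3×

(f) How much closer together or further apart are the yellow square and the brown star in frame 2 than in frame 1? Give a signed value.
-0.3

Distance in frame 1: 8.4. Distance in frame 2: 8.1.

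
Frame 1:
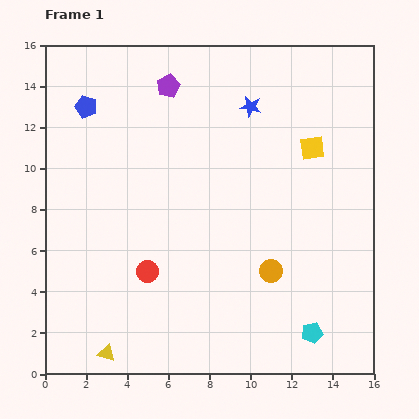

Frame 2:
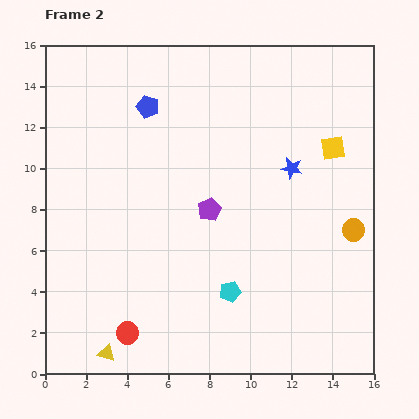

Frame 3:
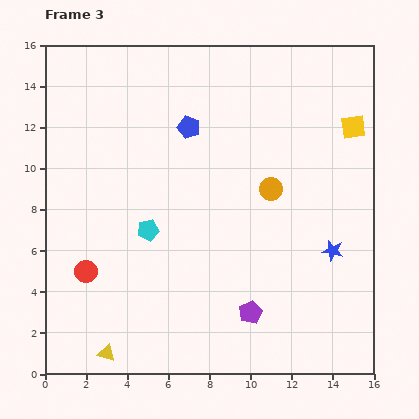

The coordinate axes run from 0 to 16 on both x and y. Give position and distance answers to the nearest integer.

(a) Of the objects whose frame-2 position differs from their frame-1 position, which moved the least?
the yellow square

(moved 1)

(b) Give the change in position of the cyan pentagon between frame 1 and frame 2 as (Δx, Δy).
(-4, 2)

The cyan pentagon was at (13, 2) in frame 1 and (9, 4) in frame 2.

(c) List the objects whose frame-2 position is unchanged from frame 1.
the yellow triangle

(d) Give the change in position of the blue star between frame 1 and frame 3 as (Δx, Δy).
(4, -7)

The blue star was at (10, 13) in frame 1 and (14, 6) in frame 3.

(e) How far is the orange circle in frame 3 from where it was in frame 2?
4

The orange circle moved from (15, 7) to (11, 9), a distance of √(4² + 2²) ≈ 4.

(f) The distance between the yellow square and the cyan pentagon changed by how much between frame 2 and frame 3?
+2

Distance in frame 2: 9. Distance in frame 3: 11.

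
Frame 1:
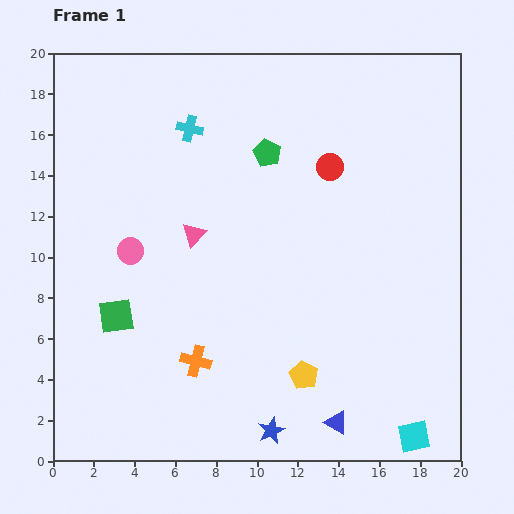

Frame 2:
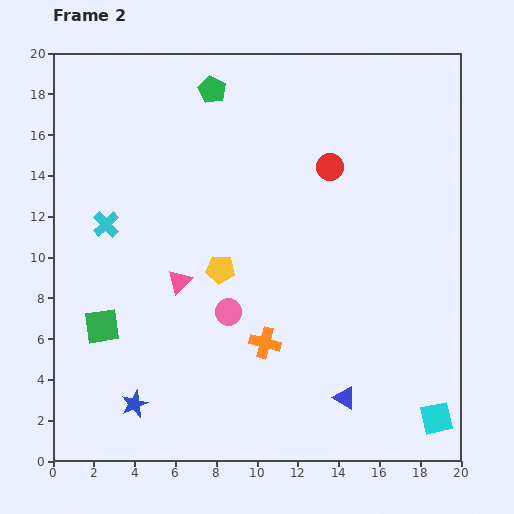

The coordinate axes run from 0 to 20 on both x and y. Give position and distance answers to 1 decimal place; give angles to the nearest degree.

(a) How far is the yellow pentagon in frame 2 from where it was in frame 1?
6.6

The yellow pentagon moved from (12.3, 4.2) to (8.2, 9.4), a distance of √(4.1² + 5.2²) ≈ 6.6.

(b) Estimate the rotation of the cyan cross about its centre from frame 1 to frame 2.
34° clockwise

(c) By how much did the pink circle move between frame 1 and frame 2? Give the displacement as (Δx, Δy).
(4.8, -3.0)

The pink circle was at (3.8, 10.3) in frame 1 and (8.6, 7.3) in frame 2.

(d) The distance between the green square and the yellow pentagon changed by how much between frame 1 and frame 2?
-3.2

Distance in frame 1: 9.6. Distance in frame 2: 6.4.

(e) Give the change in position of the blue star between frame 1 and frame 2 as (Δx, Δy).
(-6.7, 1.3)

The blue star was at (10.7, 1.5) in frame 1 and (4.0, 2.8) in frame 2.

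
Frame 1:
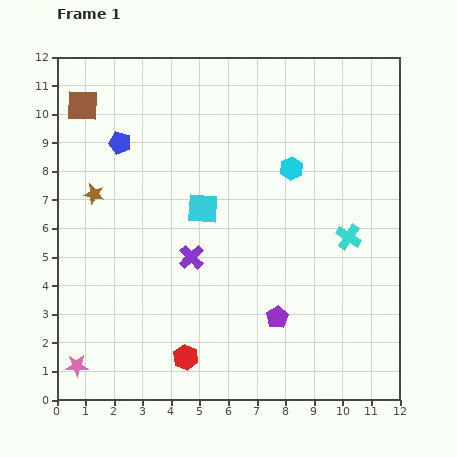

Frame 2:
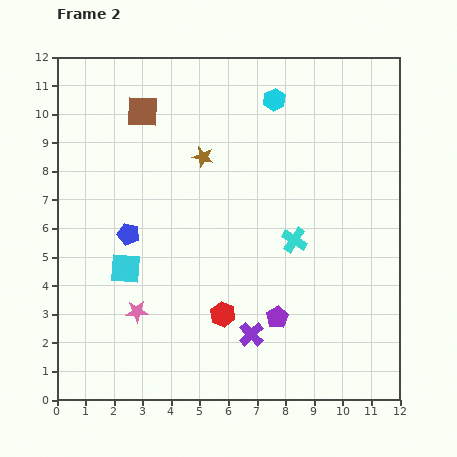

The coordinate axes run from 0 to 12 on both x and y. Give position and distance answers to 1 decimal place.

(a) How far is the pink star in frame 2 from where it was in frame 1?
2.8

The pink star moved from (0.7, 1.2) to (2.8, 3.1), a distance of √(2.1² + 1.9²) ≈ 2.8.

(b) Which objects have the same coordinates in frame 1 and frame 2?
the purple pentagon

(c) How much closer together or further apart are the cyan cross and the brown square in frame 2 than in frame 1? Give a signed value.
-3.4

Distance in frame 1: 10.4. Distance in frame 2: 7.0.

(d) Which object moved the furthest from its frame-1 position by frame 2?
the brown star

(moved 4.0; next 3.4)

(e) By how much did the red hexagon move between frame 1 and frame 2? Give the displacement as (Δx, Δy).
(1.3, 1.5)

The red hexagon was at (4.5, 1.5) in frame 1 and (5.8, 3.0) in frame 2.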